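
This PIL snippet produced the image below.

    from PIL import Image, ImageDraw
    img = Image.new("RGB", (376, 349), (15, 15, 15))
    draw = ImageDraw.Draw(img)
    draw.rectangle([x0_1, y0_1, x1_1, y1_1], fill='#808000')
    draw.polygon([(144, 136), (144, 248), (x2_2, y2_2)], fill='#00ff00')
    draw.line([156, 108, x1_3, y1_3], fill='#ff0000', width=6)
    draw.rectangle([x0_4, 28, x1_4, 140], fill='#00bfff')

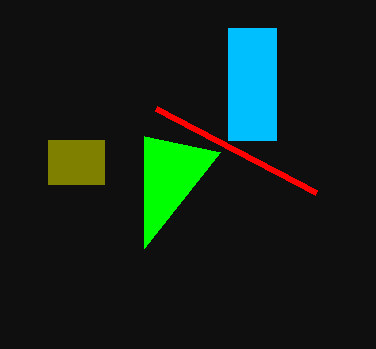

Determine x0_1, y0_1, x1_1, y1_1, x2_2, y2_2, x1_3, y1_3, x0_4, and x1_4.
x0_1 = 48, y0_1 = 140, x1_1 = 104, y1_1 = 184, x2_2 = 220, y2_2 = 152, x1_3 = 316, y1_3 = 192, x0_4 = 228, x1_4 = 276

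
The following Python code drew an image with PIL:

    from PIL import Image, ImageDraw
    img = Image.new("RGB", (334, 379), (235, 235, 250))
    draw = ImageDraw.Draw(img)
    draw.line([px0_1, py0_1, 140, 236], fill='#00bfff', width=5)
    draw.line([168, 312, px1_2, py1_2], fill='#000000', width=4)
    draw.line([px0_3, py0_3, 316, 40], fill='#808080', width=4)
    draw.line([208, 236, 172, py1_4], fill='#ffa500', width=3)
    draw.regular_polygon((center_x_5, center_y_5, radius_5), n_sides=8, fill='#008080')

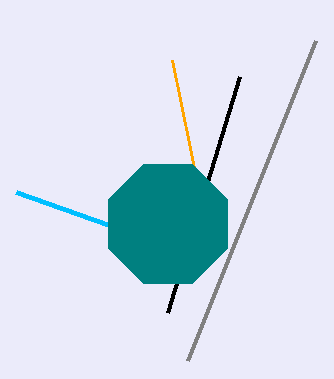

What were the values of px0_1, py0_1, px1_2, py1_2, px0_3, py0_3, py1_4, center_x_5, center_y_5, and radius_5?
px0_1 = 16, py0_1 = 192, px1_2 = 240, py1_2 = 76, px0_3 = 188, py0_3 = 360, py1_4 = 60, center_x_5 = 168, center_y_5 = 224, radius_5 = 64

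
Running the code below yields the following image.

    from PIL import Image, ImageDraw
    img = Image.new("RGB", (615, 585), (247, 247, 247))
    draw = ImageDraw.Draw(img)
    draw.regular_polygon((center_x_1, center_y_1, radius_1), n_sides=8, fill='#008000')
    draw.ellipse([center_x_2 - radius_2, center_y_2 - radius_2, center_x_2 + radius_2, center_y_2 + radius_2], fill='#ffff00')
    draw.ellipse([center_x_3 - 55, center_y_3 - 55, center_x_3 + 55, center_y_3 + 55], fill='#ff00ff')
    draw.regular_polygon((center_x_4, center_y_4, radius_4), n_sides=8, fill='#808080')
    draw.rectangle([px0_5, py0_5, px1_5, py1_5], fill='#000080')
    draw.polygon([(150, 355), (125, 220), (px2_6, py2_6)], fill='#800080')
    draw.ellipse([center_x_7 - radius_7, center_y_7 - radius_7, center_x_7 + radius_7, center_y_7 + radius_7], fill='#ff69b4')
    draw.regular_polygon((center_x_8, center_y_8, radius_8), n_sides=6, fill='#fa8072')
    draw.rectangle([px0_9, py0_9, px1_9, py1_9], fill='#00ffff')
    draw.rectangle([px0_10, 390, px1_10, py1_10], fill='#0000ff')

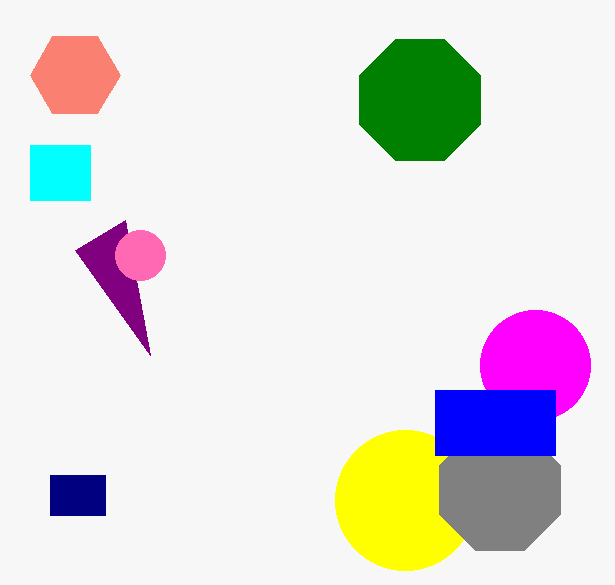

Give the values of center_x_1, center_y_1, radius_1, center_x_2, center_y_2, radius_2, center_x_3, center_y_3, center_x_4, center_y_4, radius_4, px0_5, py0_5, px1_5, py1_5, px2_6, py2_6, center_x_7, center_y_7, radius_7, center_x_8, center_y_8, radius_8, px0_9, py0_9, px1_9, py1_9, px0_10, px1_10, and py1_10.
center_x_1 = 420; center_y_1 = 100; radius_1 = 65; center_x_2 = 405; center_y_2 = 500; radius_2 = 70; center_x_3 = 535; center_y_3 = 365; center_x_4 = 500; center_y_4 = 490; radius_4 = 65; px0_5 = 50; py0_5 = 475; px1_5 = 105; py1_5 = 515; px2_6 = 75; py2_6 = 250; center_x_7 = 140; center_y_7 = 255; radius_7 = 25; center_x_8 = 75; center_y_8 = 75; radius_8 = 45; px0_9 = 30; py0_9 = 145; px1_9 = 90; py1_9 = 200; px0_10 = 435; px1_10 = 555; py1_10 = 455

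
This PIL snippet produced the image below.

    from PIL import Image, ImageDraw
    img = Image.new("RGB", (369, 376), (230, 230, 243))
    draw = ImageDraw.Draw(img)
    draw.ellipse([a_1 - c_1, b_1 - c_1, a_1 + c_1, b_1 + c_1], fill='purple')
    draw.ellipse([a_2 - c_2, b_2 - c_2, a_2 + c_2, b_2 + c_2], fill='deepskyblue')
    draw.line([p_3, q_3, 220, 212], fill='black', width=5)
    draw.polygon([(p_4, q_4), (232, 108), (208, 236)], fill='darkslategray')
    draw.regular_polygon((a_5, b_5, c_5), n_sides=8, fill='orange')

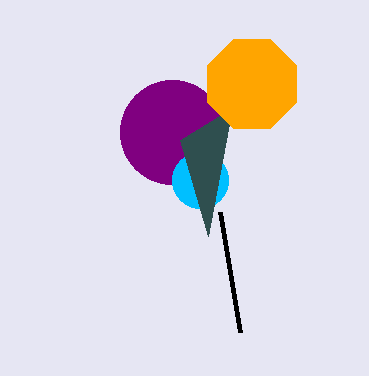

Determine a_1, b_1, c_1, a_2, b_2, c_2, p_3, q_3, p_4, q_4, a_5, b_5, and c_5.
a_1 = 172, b_1 = 132, c_1 = 52, a_2 = 200, b_2 = 180, c_2 = 28, p_3 = 240, q_3 = 332, p_4 = 180, q_4 = 140, a_5 = 252, b_5 = 84, c_5 = 48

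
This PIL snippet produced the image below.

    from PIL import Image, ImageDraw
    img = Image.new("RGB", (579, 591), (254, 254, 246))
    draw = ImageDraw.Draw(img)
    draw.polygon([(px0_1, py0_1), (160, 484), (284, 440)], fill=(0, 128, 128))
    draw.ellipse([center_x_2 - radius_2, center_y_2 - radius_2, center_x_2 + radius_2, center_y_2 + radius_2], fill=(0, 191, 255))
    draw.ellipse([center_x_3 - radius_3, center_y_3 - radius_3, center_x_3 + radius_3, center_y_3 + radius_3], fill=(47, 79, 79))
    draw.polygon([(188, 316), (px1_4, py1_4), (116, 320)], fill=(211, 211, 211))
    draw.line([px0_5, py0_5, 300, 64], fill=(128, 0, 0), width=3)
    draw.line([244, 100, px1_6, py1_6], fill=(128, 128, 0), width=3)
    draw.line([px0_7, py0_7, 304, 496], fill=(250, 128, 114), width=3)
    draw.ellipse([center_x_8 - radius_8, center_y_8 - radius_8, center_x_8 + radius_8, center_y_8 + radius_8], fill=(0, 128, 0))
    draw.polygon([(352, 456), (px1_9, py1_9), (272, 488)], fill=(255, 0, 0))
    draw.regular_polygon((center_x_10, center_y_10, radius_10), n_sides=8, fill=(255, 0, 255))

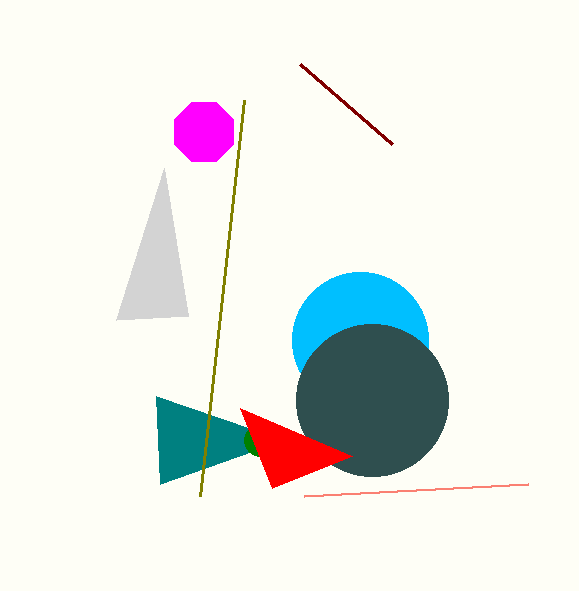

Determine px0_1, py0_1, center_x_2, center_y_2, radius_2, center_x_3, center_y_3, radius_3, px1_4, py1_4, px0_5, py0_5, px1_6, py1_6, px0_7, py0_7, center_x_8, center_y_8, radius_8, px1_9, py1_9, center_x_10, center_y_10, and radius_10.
px0_1 = 156, py0_1 = 396, center_x_2 = 360, center_y_2 = 340, radius_2 = 68, center_x_3 = 372, center_y_3 = 400, radius_3 = 76, px1_4 = 164, py1_4 = 168, px0_5 = 392, py0_5 = 144, px1_6 = 200, py1_6 = 496, px0_7 = 528, py0_7 = 484, center_x_8 = 260, center_y_8 = 440, radius_8 = 16, px1_9 = 240, py1_9 = 408, center_x_10 = 204, center_y_10 = 132, radius_10 = 32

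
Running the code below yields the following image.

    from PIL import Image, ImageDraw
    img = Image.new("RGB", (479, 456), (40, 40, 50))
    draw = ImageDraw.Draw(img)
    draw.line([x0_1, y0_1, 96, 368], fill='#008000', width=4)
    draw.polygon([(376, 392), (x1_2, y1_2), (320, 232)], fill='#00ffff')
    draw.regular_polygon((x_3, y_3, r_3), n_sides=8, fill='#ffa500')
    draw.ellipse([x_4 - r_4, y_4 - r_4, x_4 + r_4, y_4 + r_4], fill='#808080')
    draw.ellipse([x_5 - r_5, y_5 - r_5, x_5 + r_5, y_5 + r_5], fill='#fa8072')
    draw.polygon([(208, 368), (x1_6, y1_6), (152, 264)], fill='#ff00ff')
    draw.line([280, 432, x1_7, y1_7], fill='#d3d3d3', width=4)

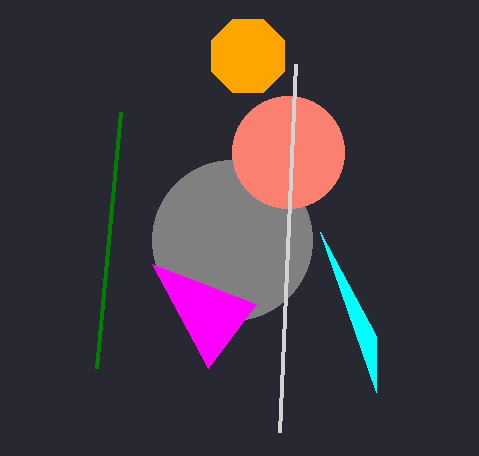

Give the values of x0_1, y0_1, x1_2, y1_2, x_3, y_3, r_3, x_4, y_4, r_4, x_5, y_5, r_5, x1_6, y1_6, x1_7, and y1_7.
x0_1 = 120, y0_1 = 112, x1_2 = 376, y1_2 = 336, x_3 = 248, y_3 = 56, r_3 = 40, x_4 = 232, y_4 = 240, r_4 = 80, x_5 = 288, y_5 = 152, r_5 = 56, x1_6 = 256, y1_6 = 304, x1_7 = 296, y1_7 = 64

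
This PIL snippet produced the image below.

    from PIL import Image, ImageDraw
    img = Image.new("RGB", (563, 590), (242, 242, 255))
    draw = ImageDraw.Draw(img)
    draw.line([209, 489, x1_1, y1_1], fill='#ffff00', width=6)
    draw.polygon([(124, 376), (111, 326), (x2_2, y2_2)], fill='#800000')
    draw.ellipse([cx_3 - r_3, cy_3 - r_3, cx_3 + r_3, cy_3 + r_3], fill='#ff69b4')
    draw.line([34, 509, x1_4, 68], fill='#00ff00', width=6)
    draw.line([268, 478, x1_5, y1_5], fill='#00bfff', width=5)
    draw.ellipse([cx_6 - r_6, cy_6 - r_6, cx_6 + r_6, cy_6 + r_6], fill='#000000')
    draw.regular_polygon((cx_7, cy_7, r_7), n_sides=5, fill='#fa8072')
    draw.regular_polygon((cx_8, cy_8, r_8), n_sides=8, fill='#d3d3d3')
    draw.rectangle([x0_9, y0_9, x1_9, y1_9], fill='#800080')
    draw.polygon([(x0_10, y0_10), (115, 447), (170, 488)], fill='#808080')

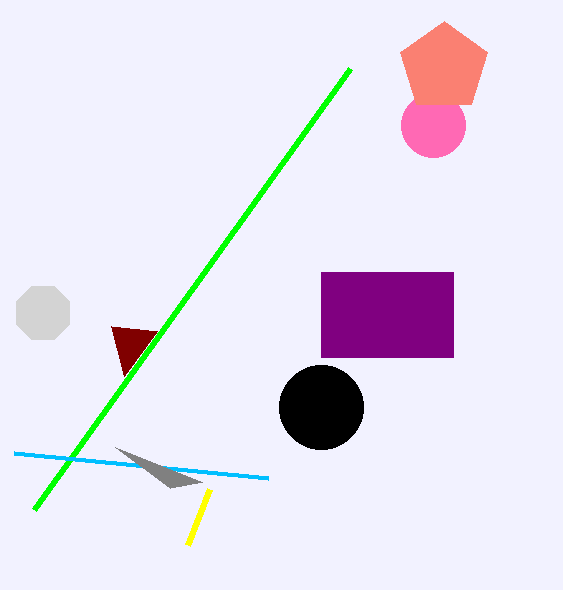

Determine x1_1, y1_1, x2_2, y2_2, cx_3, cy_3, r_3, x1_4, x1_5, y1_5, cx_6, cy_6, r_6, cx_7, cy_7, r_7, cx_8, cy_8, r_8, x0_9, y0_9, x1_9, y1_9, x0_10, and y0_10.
x1_1 = 187
y1_1 = 545
x2_2 = 157
y2_2 = 331
cx_3 = 433
cy_3 = 125
r_3 = 32
x1_4 = 350
x1_5 = 14
y1_5 = 453
cx_6 = 321
cy_6 = 407
r_6 = 42
cx_7 = 444
cy_7 = 67
r_7 = 46
cx_8 = 43
cy_8 = 313
r_8 = 29
x0_9 = 321
y0_9 = 272
x1_9 = 453
y1_9 = 357
x0_10 = 202
y0_10 = 482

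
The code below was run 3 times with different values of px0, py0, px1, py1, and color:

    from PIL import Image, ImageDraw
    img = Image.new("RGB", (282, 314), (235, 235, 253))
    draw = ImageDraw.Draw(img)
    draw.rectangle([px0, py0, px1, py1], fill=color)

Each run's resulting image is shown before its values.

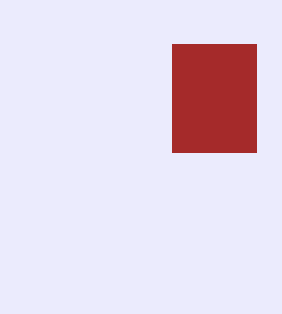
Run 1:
px0 = 172
py0 = 44
px1 = 256
py1 = 152
color = 'brown'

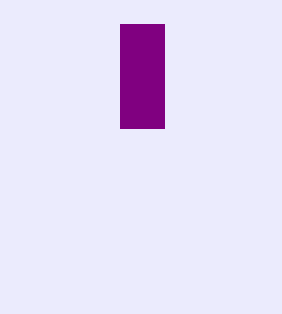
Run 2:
px0 = 120; py0 = 24; px1 = 164; py1 = 128; color = 'purple'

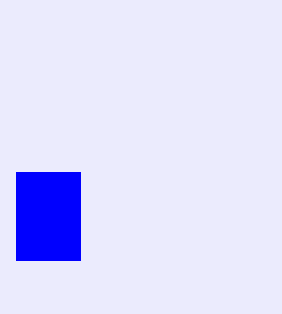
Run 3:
px0 = 16
py0 = 172
px1 = 80
py1 = 260
color = 'blue'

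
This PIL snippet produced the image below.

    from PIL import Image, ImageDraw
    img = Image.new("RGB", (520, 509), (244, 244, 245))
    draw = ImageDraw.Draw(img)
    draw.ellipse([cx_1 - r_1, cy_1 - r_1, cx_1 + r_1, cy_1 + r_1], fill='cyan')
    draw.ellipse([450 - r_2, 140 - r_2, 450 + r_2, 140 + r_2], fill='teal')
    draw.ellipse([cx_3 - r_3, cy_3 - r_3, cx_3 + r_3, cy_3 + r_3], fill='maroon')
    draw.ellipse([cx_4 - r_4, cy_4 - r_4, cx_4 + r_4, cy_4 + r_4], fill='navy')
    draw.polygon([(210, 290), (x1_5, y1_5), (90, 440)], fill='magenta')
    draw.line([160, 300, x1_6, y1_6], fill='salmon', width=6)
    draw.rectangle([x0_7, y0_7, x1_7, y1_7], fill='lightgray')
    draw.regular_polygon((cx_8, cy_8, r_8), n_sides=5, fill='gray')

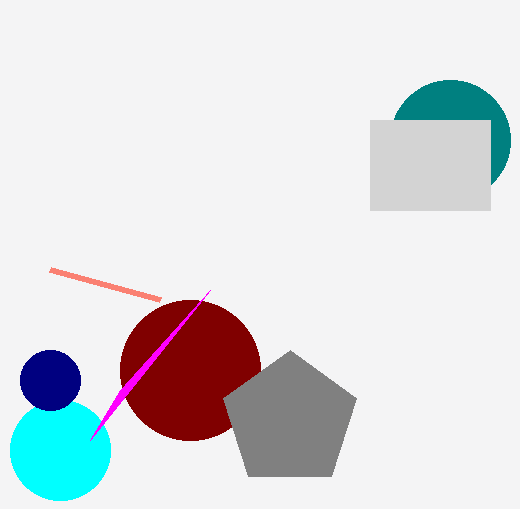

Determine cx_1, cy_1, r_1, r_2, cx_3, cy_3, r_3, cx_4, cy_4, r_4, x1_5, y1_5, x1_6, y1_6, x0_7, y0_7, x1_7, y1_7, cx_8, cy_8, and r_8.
cx_1 = 60
cy_1 = 450
r_1 = 50
r_2 = 60
cx_3 = 190
cy_3 = 370
r_3 = 70
cx_4 = 50
cy_4 = 380
r_4 = 30
x1_5 = 120
y1_5 = 390
x1_6 = 50
y1_6 = 270
x0_7 = 370
y0_7 = 120
x1_7 = 490
y1_7 = 210
cx_8 = 290
cy_8 = 420
r_8 = 70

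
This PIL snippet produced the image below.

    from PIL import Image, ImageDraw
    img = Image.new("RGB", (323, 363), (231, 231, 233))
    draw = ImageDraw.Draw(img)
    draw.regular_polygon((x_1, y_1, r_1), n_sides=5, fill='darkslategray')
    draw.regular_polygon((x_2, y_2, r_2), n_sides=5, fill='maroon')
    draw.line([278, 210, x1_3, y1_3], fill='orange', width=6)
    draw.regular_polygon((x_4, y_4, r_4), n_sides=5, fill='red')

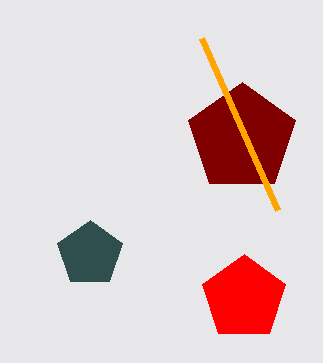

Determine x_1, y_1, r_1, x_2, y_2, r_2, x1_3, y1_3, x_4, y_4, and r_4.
x_1 = 90; y_1 = 254; r_1 = 34; x_2 = 242; y_2 = 138; r_2 = 56; x1_3 = 202; y1_3 = 38; x_4 = 244; y_4 = 298; r_4 = 44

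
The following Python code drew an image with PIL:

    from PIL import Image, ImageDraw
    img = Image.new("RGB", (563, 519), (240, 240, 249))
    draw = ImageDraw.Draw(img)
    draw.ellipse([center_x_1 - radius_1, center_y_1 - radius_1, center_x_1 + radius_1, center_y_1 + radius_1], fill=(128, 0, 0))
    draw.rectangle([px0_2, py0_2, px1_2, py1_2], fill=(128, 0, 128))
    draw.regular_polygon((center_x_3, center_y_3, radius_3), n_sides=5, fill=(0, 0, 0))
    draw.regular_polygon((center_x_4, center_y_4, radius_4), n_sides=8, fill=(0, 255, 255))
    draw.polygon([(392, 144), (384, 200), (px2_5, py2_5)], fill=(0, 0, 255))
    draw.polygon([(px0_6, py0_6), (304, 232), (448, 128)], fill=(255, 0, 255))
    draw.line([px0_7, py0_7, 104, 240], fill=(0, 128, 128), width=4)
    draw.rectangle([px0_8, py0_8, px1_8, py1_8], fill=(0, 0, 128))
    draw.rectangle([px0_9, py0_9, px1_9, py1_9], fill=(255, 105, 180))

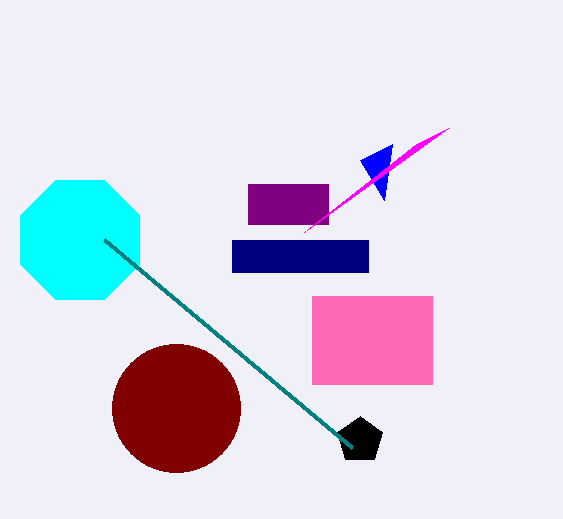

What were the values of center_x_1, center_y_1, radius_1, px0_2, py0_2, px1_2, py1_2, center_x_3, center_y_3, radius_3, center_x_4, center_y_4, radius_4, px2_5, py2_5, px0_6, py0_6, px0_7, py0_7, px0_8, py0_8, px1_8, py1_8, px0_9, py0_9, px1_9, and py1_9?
center_x_1 = 176; center_y_1 = 408; radius_1 = 64; px0_2 = 248; py0_2 = 184; px1_2 = 328; py1_2 = 224; center_x_3 = 360; center_y_3 = 440; radius_3 = 24; center_x_4 = 80; center_y_4 = 240; radius_4 = 64; px2_5 = 360; py2_5 = 160; px0_6 = 416; py0_6 = 144; px0_7 = 352; py0_7 = 448; px0_8 = 232; py0_8 = 240; px1_8 = 368; py1_8 = 272; px0_9 = 312; py0_9 = 296; px1_9 = 432; py1_9 = 384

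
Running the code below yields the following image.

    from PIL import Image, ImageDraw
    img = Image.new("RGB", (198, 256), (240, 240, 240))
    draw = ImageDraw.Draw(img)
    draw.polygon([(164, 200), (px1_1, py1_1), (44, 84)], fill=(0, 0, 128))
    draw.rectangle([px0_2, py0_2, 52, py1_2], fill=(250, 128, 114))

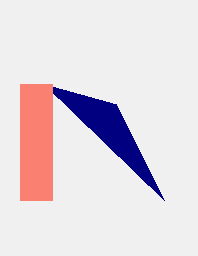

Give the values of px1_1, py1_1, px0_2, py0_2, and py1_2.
px1_1 = 116, py1_1 = 104, px0_2 = 20, py0_2 = 84, py1_2 = 200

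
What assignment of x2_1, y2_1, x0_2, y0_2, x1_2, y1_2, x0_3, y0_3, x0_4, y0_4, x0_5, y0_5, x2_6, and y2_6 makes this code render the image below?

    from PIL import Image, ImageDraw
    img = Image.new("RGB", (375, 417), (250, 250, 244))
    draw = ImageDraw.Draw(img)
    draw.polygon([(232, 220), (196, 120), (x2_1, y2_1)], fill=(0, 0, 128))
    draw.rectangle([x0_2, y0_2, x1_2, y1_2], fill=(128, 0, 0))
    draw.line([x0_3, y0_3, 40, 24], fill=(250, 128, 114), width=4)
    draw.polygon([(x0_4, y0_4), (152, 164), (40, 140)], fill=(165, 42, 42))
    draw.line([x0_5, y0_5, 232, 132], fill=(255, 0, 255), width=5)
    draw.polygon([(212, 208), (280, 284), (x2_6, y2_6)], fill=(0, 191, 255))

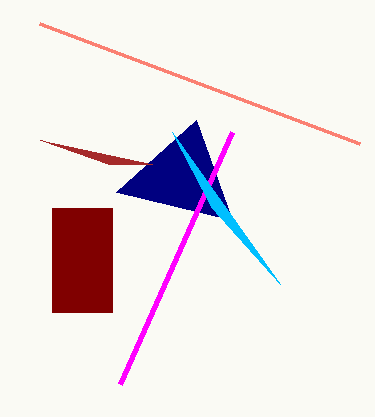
x2_1 = 116, y2_1 = 192, x0_2 = 52, y0_2 = 208, x1_2 = 112, y1_2 = 312, x0_3 = 360, y0_3 = 144, x0_4 = 108, y0_4 = 164, x0_5 = 120, y0_5 = 384, x2_6 = 172, y2_6 = 132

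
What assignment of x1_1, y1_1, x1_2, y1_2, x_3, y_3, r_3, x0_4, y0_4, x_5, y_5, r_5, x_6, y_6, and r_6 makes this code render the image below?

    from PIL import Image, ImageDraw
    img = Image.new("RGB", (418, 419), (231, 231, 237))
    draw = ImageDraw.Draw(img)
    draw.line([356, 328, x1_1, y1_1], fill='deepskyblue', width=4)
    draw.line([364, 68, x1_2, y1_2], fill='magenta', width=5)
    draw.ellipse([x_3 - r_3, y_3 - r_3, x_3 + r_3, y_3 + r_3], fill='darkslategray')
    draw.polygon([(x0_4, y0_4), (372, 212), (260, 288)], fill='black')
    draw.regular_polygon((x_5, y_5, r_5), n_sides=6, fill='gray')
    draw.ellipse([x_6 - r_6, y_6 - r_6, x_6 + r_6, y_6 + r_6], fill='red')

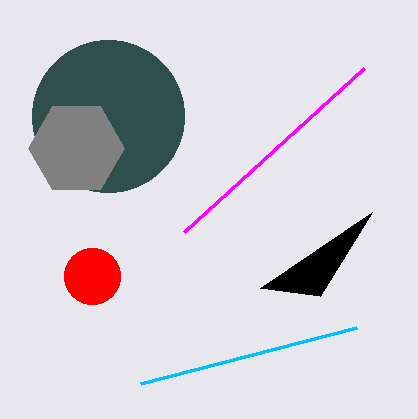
x1_1 = 140; y1_1 = 384; x1_2 = 184; y1_2 = 232; x_3 = 108; y_3 = 116; r_3 = 76; x0_4 = 320; y0_4 = 296; x_5 = 76; y_5 = 148; r_5 = 48; x_6 = 92; y_6 = 276; r_6 = 28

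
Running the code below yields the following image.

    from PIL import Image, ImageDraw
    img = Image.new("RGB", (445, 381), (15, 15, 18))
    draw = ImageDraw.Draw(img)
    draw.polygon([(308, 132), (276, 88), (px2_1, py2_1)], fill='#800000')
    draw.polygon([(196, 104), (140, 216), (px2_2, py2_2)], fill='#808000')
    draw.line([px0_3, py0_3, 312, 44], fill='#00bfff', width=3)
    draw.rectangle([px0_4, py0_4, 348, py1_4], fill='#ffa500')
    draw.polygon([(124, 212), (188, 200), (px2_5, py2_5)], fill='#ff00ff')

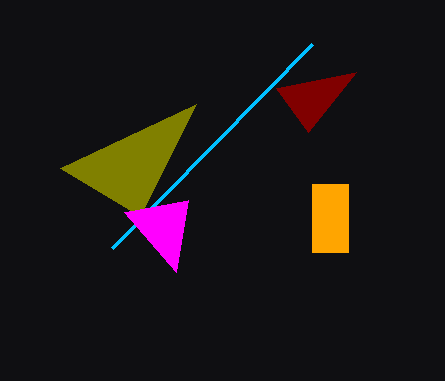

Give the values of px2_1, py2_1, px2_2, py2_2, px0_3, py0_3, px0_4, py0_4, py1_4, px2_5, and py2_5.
px2_1 = 356, py2_1 = 72, px2_2 = 60, py2_2 = 168, px0_3 = 112, py0_3 = 248, px0_4 = 312, py0_4 = 184, py1_4 = 252, px2_5 = 176, py2_5 = 272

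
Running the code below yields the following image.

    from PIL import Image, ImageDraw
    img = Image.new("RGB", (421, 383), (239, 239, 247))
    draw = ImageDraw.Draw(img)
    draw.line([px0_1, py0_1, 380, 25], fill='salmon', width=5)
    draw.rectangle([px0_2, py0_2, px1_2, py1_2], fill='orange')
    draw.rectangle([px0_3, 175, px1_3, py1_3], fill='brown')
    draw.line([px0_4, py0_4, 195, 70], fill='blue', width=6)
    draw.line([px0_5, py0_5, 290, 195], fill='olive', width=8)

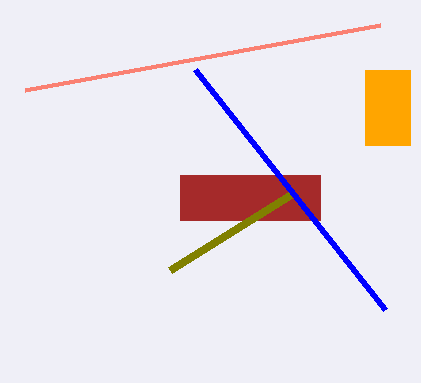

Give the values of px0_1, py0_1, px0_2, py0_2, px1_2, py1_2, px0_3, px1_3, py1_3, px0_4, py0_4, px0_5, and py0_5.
px0_1 = 25, py0_1 = 90, px0_2 = 365, py0_2 = 70, px1_2 = 410, py1_2 = 145, px0_3 = 180, px1_3 = 320, py1_3 = 220, px0_4 = 385, py0_4 = 310, px0_5 = 170, py0_5 = 270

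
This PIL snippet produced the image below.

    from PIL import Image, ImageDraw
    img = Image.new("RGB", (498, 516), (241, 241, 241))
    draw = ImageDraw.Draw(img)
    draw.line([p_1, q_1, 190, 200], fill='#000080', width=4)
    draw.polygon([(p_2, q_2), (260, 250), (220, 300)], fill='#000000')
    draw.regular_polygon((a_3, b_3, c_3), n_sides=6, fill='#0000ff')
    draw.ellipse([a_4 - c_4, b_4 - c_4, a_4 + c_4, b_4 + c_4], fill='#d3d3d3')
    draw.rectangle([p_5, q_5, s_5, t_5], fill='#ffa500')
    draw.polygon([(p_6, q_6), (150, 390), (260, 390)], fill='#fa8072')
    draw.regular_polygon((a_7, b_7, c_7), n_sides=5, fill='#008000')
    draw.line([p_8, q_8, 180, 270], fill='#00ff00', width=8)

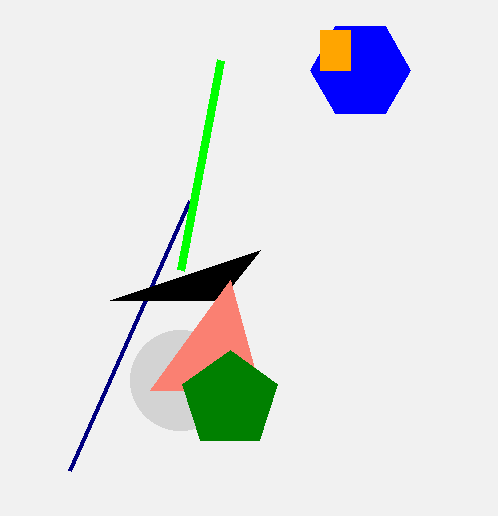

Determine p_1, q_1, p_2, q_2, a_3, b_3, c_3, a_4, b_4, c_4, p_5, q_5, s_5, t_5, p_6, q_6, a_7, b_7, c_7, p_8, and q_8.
p_1 = 70; q_1 = 470; p_2 = 110; q_2 = 300; a_3 = 360; b_3 = 70; c_3 = 50; a_4 = 180; b_4 = 380; c_4 = 50; p_5 = 320; q_5 = 30; s_5 = 350; t_5 = 70; p_6 = 230; q_6 = 280; a_7 = 230; b_7 = 400; c_7 = 50; p_8 = 220; q_8 = 60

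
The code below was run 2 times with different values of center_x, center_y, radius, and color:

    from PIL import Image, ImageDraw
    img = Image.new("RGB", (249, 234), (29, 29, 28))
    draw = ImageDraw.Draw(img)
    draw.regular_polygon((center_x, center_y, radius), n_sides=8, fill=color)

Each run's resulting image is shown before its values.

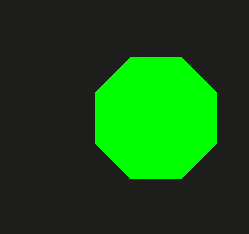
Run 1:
center_x = 156
center_y = 118
radius = 66
color = 'lime'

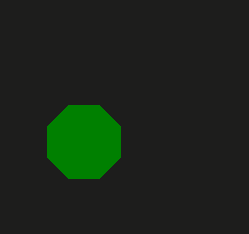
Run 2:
center_x = 84; center_y = 142; radius = 40; color = 'green'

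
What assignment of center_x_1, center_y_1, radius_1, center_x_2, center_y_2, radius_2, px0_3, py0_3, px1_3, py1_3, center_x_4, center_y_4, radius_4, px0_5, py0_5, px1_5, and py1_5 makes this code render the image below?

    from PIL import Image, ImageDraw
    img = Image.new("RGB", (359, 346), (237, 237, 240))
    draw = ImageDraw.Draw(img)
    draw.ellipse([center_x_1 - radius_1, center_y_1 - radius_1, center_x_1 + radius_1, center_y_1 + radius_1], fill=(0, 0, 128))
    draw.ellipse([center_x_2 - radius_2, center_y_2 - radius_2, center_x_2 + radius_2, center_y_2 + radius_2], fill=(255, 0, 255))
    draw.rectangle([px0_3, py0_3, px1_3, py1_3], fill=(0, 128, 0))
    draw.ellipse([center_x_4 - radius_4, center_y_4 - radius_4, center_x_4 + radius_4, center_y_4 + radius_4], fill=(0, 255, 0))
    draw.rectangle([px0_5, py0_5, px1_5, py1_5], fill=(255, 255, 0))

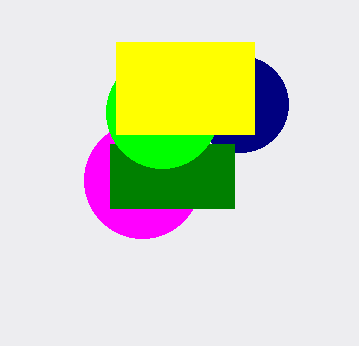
center_x_1 = 240, center_y_1 = 104, radius_1 = 48, center_x_2 = 142, center_y_2 = 180, radius_2 = 58, px0_3 = 110, py0_3 = 144, px1_3 = 234, py1_3 = 208, center_x_4 = 162, center_y_4 = 112, radius_4 = 56, px0_5 = 116, py0_5 = 42, px1_5 = 254, py1_5 = 134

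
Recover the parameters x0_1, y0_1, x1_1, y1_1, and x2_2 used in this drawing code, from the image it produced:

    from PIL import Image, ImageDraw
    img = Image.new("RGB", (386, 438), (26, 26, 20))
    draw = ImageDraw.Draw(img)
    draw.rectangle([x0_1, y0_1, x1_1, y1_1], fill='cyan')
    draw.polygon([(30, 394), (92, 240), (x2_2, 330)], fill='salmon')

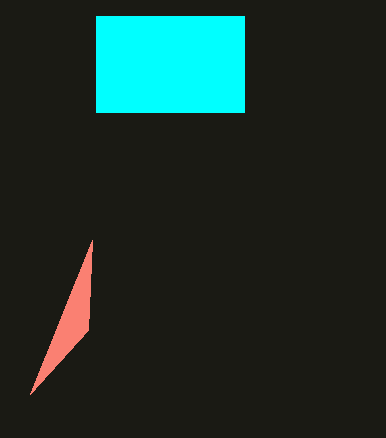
x0_1 = 96; y0_1 = 16; x1_1 = 244; y1_1 = 112; x2_2 = 88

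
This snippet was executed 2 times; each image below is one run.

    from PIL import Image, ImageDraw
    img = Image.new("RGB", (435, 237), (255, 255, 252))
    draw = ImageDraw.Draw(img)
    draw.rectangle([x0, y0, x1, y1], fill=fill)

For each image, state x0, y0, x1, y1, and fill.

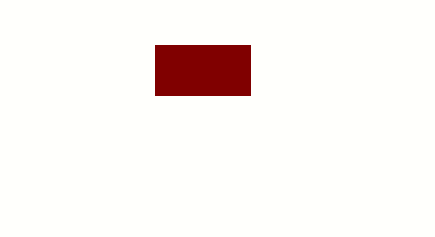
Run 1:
x0 = 155
y0 = 45
x1 = 250
y1 = 95
fill = 'maroon'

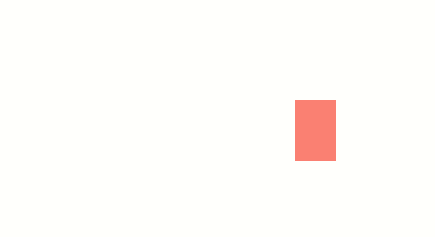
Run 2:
x0 = 295; y0 = 100; x1 = 335; y1 = 160; fill = 'salmon'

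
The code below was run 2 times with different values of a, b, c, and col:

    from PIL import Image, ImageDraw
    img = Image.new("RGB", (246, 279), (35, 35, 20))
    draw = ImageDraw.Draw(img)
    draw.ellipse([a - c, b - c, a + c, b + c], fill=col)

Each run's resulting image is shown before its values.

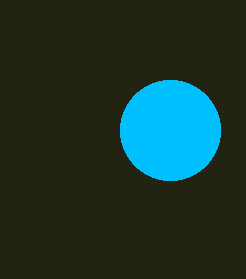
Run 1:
a = 170, b = 130, c = 50, col = 'deepskyblue'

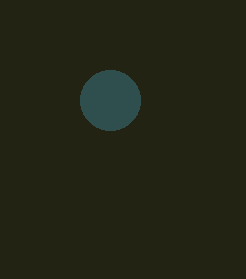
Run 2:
a = 110
b = 100
c = 30
col = 'darkslategray'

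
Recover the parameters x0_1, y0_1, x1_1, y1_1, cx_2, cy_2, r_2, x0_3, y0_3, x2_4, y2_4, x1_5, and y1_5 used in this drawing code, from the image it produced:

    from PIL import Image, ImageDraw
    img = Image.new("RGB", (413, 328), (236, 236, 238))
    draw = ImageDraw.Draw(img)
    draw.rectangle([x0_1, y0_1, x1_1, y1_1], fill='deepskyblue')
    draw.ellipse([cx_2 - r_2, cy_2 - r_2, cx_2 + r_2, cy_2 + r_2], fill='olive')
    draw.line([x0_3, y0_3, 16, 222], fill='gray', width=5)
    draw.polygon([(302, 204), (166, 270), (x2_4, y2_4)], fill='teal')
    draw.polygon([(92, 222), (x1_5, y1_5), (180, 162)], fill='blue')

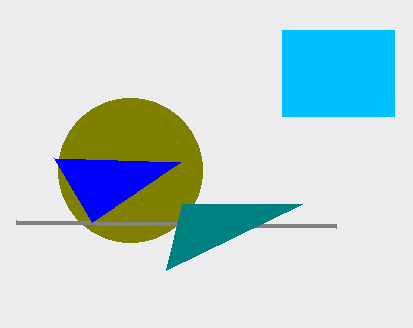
x0_1 = 282
y0_1 = 30
x1_1 = 394
y1_1 = 116
cx_2 = 130
cy_2 = 170
r_2 = 72
x0_3 = 336
y0_3 = 226
x2_4 = 182
y2_4 = 204
x1_5 = 54
y1_5 = 158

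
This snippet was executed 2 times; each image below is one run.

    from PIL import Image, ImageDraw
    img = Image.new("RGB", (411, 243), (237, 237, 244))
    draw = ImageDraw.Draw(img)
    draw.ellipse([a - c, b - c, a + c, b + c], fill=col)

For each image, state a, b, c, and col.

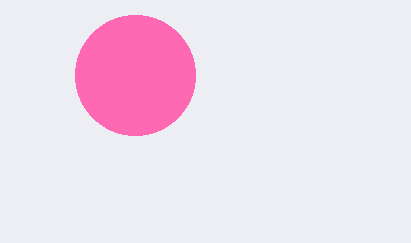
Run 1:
a = 135
b = 75
c = 60
col = 'hotpink'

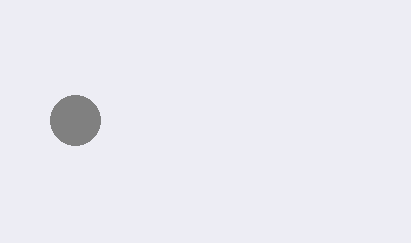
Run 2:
a = 75; b = 120; c = 25; col = 'gray'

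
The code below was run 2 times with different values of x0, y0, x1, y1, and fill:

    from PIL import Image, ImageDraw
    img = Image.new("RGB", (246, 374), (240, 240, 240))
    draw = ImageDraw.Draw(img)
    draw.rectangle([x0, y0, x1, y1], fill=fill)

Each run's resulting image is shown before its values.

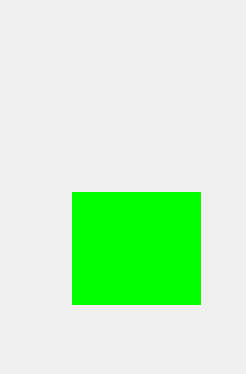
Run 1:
x0 = 72, y0 = 192, x1 = 200, y1 = 304, fill = 'lime'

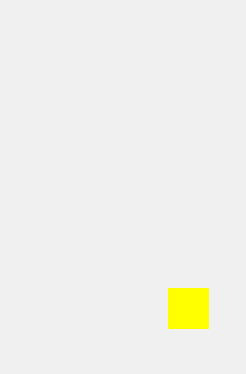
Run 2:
x0 = 168
y0 = 288
x1 = 208
y1 = 328
fill = 'yellow'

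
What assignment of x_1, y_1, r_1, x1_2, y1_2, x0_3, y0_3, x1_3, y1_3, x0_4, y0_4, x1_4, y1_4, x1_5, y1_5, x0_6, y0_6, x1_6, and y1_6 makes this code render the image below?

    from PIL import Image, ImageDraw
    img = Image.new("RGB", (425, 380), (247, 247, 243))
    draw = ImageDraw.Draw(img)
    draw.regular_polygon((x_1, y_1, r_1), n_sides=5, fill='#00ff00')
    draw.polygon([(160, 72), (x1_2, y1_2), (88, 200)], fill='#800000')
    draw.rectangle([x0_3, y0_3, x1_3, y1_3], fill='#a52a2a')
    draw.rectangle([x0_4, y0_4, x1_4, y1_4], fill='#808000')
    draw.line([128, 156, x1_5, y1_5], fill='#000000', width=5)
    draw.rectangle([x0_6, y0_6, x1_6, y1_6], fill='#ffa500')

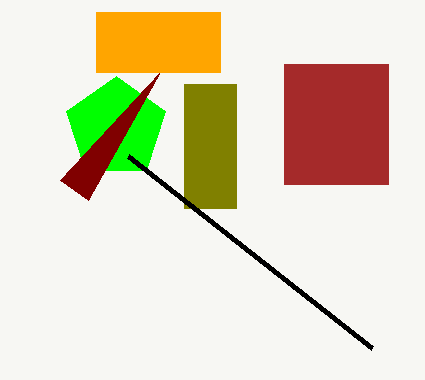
x_1 = 116
y_1 = 128
r_1 = 52
x1_2 = 60
y1_2 = 180
x0_3 = 284
y0_3 = 64
x1_3 = 388
y1_3 = 184
x0_4 = 184
y0_4 = 84
x1_4 = 236
y1_4 = 208
x1_5 = 372
y1_5 = 348
x0_6 = 96
y0_6 = 12
x1_6 = 220
y1_6 = 72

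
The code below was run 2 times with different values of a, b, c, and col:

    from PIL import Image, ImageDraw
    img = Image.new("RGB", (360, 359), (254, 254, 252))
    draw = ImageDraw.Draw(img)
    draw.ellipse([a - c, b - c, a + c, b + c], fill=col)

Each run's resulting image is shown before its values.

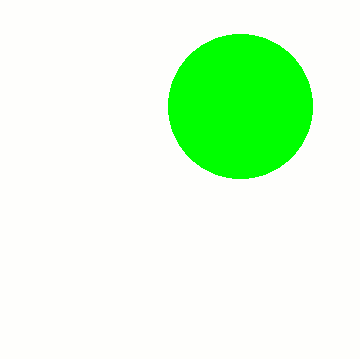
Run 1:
a = 240; b = 106; c = 72; col = 'lime'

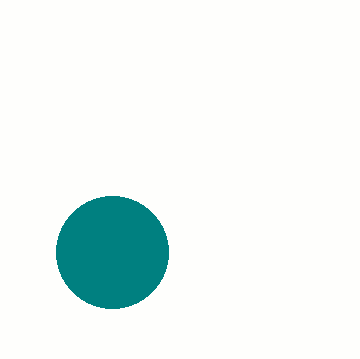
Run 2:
a = 112; b = 252; c = 56; col = 'teal'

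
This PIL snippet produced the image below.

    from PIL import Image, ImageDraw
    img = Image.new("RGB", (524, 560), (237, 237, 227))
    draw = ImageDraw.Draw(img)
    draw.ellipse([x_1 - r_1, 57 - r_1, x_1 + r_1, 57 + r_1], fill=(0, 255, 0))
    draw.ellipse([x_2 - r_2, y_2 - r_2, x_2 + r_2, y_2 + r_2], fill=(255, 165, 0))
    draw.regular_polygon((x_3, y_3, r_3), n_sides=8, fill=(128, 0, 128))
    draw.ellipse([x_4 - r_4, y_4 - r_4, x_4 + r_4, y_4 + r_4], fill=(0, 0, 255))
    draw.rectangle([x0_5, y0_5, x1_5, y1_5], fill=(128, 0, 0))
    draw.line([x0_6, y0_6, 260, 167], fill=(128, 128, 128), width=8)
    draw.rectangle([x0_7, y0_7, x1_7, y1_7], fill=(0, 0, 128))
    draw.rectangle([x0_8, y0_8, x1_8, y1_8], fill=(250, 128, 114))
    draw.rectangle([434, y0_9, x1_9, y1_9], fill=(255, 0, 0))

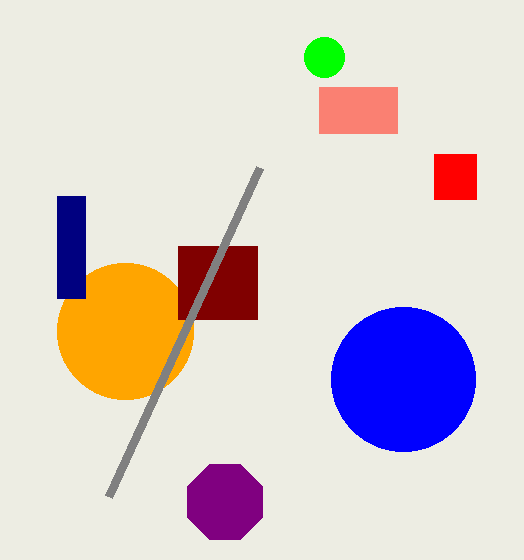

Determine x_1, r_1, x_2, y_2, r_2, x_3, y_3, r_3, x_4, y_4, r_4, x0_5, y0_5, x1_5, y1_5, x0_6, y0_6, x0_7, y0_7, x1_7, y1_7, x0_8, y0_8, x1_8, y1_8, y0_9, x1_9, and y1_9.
x_1 = 324
r_1 = 20
x_2 = 125
y_2 = 331
r_2 = 68
x_3 = 225
y_3 = 502
r_3 = 41
x_4 = 403
y_4 = 379
r_4 = 72
x0_5 = 178
y0_5 = 246
x1_5 = 257
y1_5 = 319
x0_6 = 109
y0_6 = 496
x0_7 = 57
y0_7 = 196
x1_7 = 85
y1_7 = 298
x0_8 = 319
y0_8 = 87
x1_8 = 397
y1_8 = 133
y0_9 = 154
x1_9 = 476
y1_9 = 199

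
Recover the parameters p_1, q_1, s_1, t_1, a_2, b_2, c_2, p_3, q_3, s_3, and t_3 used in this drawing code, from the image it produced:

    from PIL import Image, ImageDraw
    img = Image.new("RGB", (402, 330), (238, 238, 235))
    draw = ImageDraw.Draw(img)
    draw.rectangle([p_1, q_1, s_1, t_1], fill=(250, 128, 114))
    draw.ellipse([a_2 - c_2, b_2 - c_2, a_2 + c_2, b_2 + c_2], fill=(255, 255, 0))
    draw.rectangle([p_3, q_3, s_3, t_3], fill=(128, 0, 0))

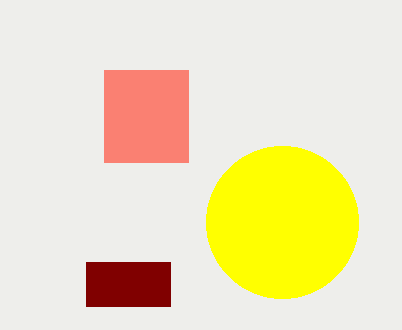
p_1 = 104, q_1 = 70, s_1 = 188, t_1 = 162, a_2 = 282, b_2 = 222, c_2 = 76, p_3 = 86, q_3 = 262, s_3 = 170, t_3 = 306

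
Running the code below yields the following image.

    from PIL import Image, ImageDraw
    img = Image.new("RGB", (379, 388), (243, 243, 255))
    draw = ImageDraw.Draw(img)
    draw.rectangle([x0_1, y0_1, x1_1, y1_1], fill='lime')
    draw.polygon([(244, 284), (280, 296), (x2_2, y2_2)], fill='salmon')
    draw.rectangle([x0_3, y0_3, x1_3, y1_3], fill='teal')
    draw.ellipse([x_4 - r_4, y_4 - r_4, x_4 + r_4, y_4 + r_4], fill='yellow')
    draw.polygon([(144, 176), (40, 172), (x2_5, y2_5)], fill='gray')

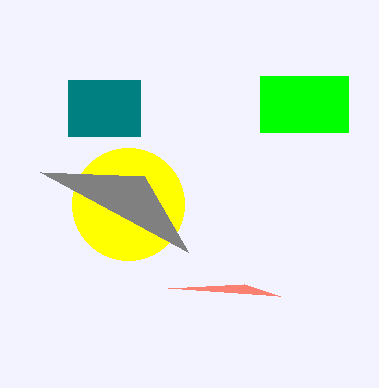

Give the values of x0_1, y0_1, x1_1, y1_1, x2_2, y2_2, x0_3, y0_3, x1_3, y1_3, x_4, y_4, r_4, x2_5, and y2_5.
x0_1 = 260, y0_1 = 76, x1_1 = 348, y1_1 = 132, x2_2 = 168, y2_2 = 288, x0_3 = 68, y0_3 = 80, x1_3 = 140, y1_3 = 136, x_4 = 128, y_4 = 204, r_4 = 56, x2_5 = 188, y2_5 = 252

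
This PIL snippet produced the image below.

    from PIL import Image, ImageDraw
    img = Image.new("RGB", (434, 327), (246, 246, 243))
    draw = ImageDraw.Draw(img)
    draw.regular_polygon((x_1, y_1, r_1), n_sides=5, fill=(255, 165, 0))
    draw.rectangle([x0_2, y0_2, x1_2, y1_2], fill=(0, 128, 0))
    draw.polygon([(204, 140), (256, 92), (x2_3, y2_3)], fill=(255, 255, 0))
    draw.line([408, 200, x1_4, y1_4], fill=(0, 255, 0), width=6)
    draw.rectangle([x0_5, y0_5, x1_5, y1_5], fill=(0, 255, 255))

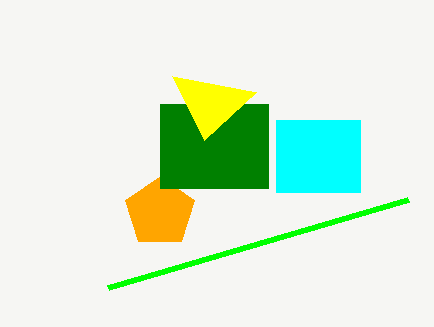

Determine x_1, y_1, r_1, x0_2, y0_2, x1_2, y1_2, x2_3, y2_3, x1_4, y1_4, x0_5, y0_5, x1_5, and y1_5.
x_1 = 160
y_1 = 212
r_1 = 36
x0_2 = 160
y0_2 = 104
x1_2 = 268
y1_2 = 188
x2_3 = 172
y2_3 = 76
x1_4 = 108
y1_4 = 288
x0_5 = 276
y0_5 = 120
x1_5 = 360
y1_5 = 192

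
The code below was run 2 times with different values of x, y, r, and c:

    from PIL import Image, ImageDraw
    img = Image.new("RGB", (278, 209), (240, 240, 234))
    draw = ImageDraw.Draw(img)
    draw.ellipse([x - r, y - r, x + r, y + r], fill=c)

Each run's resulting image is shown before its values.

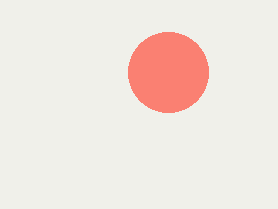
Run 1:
x = 168; y = 72; r = 40; c = 'salmon'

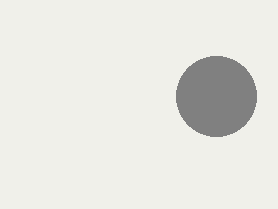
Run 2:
x = 216, y = 96, r = 40, c = 'gray'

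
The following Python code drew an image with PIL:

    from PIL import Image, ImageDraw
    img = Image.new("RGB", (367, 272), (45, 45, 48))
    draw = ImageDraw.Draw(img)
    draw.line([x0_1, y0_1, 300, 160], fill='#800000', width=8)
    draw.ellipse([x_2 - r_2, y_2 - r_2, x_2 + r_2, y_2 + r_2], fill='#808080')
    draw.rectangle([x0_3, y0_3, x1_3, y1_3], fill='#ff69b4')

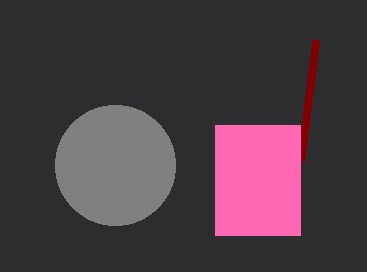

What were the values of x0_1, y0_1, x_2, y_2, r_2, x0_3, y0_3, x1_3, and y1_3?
x0_1 = 315
y0_1 = 40
x_2 = 115
y_2 = 165
r_2 = 60
x0_3 = 215
y0_3 = 125
x1_3 = 300
y1_3 = 235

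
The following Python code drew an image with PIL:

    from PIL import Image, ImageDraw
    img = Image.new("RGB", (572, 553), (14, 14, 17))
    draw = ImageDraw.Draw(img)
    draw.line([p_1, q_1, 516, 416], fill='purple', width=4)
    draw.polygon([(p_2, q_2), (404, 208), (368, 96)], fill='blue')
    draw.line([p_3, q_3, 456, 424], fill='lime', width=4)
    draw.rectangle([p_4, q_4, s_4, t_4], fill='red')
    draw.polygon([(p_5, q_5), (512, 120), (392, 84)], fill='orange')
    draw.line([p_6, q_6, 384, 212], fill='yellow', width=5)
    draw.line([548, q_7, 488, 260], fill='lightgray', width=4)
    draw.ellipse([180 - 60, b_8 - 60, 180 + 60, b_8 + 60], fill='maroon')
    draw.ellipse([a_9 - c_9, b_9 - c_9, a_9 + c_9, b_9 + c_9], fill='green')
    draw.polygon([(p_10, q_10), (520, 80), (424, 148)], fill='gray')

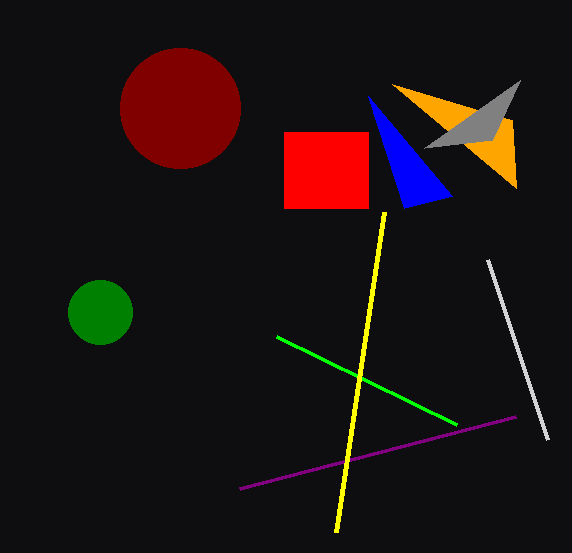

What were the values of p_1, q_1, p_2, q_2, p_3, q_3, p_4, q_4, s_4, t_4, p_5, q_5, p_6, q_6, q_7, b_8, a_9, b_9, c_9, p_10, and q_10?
p_1 = 240, q_1 = 488, p_2 = 452, q_2 = 196, p_3 = 276, q_3 = 336, p_4 = 284, q_4 = 132, s_4 = 368, t_4 = 208, p_5 = 516, q_5 = 188, p_6 = 336, q_6 = 532, q_7 = 440, b_8 = 108, a_9 = 100, b_9 = 312, c_9 = 32, p_10 = 492, q_10 = 140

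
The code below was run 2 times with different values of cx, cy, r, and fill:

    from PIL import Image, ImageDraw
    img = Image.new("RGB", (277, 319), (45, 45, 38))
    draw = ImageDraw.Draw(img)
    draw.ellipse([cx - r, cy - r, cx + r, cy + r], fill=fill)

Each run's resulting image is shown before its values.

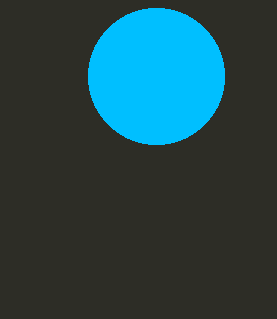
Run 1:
cx = 156, cy = 76, r = 68, fill = 'deepskyblue'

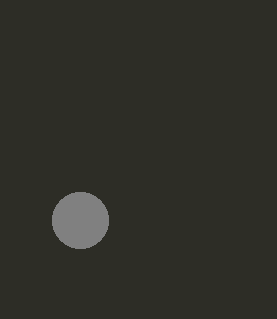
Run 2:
cx = 80, cy = 220, r = 28, fill = 'gray'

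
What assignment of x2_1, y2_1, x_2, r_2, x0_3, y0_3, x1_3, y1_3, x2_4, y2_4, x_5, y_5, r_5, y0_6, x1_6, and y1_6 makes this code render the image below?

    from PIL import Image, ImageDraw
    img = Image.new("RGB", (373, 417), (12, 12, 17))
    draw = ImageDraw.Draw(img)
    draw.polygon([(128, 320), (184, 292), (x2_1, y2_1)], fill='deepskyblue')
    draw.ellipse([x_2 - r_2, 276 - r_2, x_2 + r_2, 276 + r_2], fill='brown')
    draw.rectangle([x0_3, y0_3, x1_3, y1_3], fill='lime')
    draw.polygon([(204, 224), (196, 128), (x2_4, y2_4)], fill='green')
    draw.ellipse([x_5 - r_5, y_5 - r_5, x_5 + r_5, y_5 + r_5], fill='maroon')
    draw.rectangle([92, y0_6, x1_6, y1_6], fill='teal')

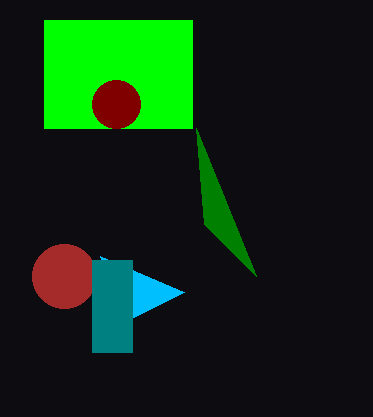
x2_1 = 100; y2_1 = 256; x_2 = 64; r_2 = 32; x0_3 = 44; y0_3 = 20; x1_3 = 192; y1_3 = 128; x2_4 = 256; y2_4 = 276; x_5 = 116; y_5 = 104; r_5 = 24; y0_6 = 260; x1_6 = 132; y1_6 = 352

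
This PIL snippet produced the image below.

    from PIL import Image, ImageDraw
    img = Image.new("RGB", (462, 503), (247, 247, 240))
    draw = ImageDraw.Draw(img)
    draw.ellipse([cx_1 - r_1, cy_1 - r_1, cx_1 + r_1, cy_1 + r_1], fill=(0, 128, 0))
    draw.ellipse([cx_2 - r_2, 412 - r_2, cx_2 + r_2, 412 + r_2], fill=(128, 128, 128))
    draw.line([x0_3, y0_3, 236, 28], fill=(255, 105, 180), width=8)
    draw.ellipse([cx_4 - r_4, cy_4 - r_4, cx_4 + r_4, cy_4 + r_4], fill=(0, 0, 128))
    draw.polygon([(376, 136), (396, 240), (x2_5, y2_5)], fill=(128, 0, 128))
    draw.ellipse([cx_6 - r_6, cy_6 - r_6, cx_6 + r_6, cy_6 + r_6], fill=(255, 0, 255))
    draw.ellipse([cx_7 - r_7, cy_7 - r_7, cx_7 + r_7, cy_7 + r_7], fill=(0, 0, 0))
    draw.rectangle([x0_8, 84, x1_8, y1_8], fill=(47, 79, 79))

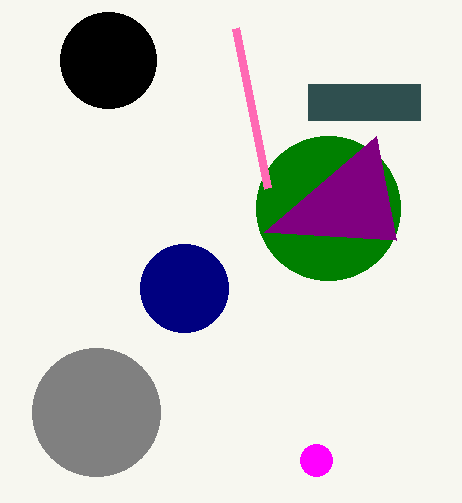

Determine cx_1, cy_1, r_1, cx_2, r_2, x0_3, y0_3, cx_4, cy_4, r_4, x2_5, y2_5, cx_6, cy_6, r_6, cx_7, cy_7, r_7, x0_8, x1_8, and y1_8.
cx_1 = 328, cy_1 = 208, r_1 = 72, cx_2 = 96, r_2 = 64, x0_3 = 268, y0_3 = 188, cx_4 = 184, cy_4 = 288, r_4 = 44, x2_5 = 264, y2_5 = 232, cx_6 = 316, cy_6 = 460, r_6 = 16, cx_7 = 108, cy_7 = 60, r_7 = 48, x0_8 = 308, x1_8 = 420, y1_8 = 120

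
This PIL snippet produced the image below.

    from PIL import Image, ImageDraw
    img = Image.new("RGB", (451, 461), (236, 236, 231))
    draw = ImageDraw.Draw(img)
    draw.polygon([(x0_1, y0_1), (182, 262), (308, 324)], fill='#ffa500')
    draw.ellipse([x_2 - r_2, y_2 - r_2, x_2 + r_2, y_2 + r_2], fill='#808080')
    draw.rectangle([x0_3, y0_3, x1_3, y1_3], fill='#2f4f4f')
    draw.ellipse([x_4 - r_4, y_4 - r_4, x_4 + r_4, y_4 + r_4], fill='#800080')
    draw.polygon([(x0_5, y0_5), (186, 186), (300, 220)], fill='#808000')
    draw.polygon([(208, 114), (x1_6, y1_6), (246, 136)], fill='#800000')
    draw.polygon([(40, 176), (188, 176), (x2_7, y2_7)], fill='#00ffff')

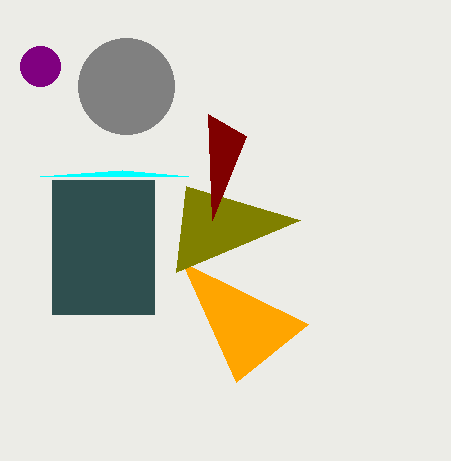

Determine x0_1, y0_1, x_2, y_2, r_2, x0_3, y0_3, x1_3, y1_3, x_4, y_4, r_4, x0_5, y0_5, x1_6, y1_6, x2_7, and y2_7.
x0_1 = 236; y0_1 = 382; x_2 = 126; y_2 = 86; r_2 = 48; x0_3 = 52; y0_3 = 180; x1_3 = 154; y1_3 = 314; x_4 = 40; y_4 = 66; r_4 = 20; x0_5 = 176; y0_5 = 272; x1_6 = 212; y1_6 = 220; x2_7 = 122; y2_7 = 170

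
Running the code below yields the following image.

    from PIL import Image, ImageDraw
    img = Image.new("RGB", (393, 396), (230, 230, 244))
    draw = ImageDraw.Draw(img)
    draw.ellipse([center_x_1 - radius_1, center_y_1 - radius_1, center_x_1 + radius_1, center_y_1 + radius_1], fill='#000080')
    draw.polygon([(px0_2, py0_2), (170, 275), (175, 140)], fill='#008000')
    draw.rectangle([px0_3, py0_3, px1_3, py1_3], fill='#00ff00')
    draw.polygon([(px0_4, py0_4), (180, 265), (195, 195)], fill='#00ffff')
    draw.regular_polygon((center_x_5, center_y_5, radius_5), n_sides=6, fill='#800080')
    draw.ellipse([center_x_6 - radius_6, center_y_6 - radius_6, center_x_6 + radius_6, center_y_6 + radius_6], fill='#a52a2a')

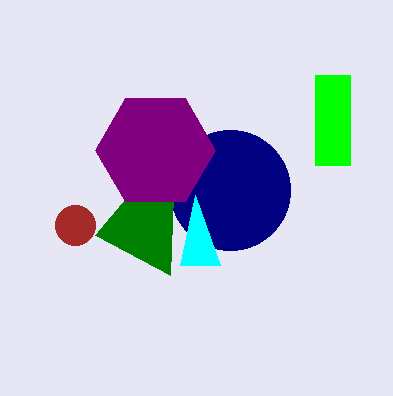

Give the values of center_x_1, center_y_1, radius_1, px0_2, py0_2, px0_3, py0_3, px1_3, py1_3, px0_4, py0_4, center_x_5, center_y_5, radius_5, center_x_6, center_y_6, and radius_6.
center_x_1 = 230
center_y_1 = 190
radius_1 = 60
px0_2 = 95
py0_2 = 235
px0_3 = 315
py0_3 = 75
px1_3 = 350
py1_3 = 165
px0_4 = 220
py0_4 = 265
center_x_5 = 155
center_y_5 = 150
radius_5 = 60
center_x_6 = 75
center_y_6 = 225
radius_6 = 20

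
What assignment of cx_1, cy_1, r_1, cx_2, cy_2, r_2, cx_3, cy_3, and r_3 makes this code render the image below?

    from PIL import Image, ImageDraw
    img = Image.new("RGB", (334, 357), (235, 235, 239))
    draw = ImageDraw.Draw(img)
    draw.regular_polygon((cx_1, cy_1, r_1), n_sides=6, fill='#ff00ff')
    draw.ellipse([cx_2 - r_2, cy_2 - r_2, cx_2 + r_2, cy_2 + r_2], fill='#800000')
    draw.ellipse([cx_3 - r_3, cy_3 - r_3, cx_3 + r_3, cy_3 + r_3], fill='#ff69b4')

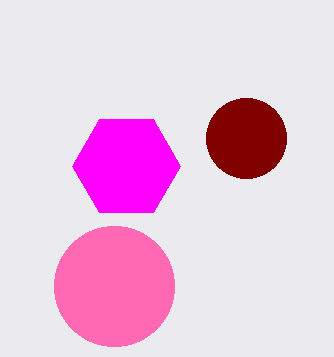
cx_1 = 126
cy_1 = 166
r_1 = 54
cx_2 = 246
cy_2 = 138
r_2 = 40
cx_3 = 114
cy_3 = 286
r_3 = 60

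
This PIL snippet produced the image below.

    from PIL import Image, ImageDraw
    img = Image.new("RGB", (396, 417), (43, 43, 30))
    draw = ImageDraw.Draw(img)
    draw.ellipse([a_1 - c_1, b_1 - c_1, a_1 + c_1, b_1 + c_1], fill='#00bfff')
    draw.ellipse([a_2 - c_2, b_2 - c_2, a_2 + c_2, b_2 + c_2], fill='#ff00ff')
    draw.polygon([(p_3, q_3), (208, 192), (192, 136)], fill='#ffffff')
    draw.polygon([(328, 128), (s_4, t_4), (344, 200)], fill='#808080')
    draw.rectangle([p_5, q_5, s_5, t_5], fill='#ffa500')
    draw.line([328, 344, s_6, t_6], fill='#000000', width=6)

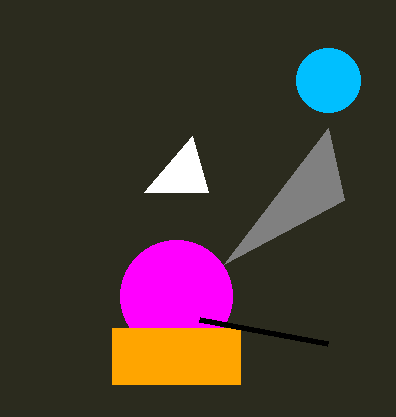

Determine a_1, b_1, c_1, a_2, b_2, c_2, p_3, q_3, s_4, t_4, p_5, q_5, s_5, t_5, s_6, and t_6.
a_1 = 328, b_1 = 80, c_1 = 32, a_2 = 176, b_2 = 296, c_2 = 56, p_3 = 144, q_3 = 192, s_4 = 224, t_4 = 264, p_5 = 112, q_5 = 328, s_5 = 240, t_5 = 384, s_6 = 200, t_6 = 320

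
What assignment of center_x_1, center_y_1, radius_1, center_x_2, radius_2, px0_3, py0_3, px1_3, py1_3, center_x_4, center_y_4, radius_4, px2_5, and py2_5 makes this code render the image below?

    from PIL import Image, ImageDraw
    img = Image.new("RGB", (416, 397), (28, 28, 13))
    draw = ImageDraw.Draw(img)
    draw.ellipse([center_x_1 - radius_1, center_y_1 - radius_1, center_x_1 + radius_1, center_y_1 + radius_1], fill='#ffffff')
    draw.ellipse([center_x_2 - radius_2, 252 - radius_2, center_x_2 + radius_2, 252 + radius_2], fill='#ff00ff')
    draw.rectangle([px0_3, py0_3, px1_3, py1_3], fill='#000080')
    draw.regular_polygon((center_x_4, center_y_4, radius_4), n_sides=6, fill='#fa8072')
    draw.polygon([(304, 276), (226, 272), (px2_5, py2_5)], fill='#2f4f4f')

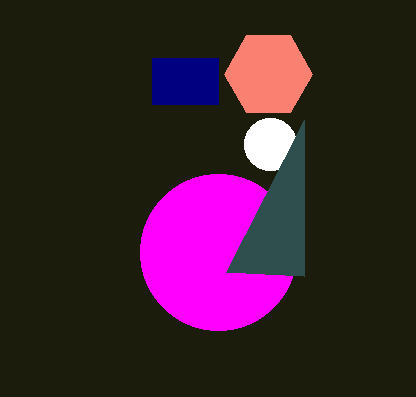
center_x_1 = 270; center_y_1 = 144; radius_1 = 26; center_x_2 = 218; radius_2 = 78; px0_3 = 152; py0_3 = 58; px1_3 = 218; py1_3 = 104; center_x_4 = 268; center_y_4 = 74; radius_4 = 44; px2_5 = 304; py2_5 = 120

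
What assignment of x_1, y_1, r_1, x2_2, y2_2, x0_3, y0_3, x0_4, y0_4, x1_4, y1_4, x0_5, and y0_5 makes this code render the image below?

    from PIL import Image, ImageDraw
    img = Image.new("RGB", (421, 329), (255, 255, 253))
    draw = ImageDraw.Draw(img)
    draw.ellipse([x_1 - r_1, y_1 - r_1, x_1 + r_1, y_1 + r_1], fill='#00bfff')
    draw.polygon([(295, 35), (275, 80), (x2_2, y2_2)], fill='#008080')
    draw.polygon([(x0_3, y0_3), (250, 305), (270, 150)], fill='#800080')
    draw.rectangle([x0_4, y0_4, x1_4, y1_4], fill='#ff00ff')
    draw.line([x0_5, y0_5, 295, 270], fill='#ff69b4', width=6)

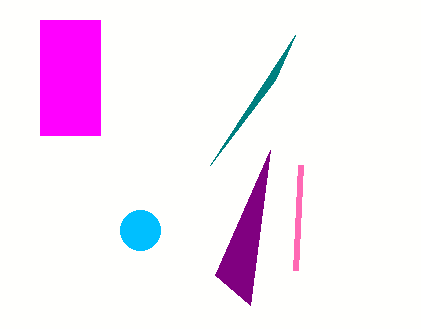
x_1 = 140; y_1 = 230; r_1 = 20; x2_2 = 210; y2_2 = 165; x0_3 = 215; y0_3 = 275; x0_4 = 40; y0_4 = 20; x1_4 = 100; y1_4 = 135; x0_5 = 300; y0_5 = 165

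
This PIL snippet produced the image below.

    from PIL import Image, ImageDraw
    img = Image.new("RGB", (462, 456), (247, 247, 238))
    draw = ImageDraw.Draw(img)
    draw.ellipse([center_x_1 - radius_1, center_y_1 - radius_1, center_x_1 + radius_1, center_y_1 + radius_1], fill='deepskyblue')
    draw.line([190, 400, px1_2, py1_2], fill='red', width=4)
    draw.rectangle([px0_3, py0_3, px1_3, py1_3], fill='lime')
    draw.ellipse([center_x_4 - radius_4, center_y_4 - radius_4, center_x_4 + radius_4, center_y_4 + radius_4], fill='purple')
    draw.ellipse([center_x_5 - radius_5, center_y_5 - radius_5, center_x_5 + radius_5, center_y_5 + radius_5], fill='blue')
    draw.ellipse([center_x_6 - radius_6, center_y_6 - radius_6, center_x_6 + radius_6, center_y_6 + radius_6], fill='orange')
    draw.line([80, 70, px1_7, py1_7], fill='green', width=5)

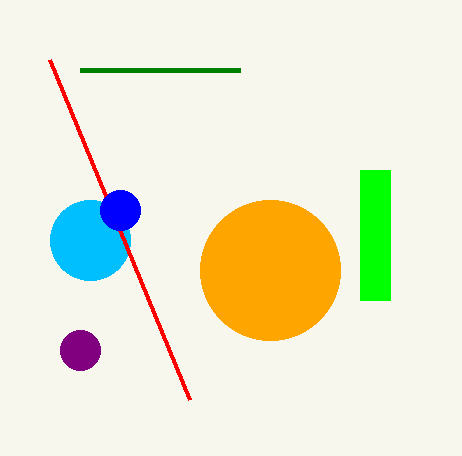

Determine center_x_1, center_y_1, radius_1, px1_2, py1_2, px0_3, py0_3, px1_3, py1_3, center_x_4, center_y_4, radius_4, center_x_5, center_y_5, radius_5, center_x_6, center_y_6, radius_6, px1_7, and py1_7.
center_x_1 = 90
center_y_1 = 240
radius_1 = 40
px1_2 = 50
py1_2 = 60
px0_3 = 360
py0_3 = 170
px1_3 = 390
py1_3 = 300
center_x_4 = 80
center_y_4 = 350
radius_4 = 20
center_x_5 = 120
center_y_5 = 210
radius_5 = 20
center_x_6 = 270
center_y_6 = 270
radius_6 = 70
px1_7 = 240
py1_7 = 70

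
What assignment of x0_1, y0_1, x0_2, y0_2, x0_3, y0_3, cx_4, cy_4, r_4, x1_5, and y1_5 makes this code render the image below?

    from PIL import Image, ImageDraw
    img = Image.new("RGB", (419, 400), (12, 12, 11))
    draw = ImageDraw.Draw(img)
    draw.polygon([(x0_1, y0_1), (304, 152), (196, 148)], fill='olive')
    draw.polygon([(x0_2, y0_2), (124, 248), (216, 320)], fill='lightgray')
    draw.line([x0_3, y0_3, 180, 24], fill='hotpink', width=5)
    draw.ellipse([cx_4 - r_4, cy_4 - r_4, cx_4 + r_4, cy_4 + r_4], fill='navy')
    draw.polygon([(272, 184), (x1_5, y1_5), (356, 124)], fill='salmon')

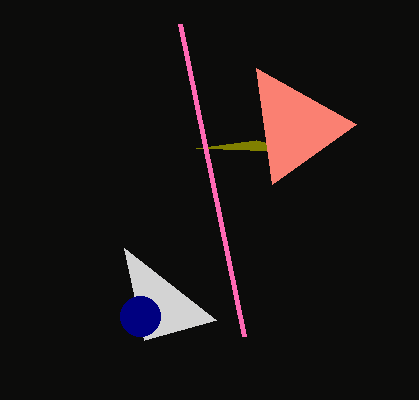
x0_1 = 256, y0_1 = 140, x0_2 = 144, y0_2 = 340, x0_3 = 244, y0_3 = 336, cx_4 = 140, cy_4 = 316, r_4 = 20, x1_5 = 256, y1_5 = 68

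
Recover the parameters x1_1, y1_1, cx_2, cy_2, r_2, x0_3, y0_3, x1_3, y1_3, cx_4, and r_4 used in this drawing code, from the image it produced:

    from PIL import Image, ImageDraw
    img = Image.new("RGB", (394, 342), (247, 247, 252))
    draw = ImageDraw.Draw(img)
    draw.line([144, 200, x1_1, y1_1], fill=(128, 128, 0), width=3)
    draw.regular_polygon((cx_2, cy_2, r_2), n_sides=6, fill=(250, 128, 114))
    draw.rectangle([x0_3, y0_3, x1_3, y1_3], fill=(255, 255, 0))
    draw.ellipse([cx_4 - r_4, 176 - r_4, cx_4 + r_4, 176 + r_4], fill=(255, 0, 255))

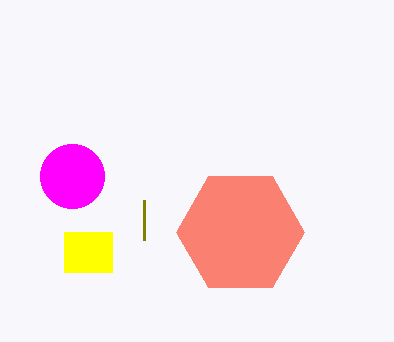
x1_1 = 144; y1_1 = 240; cx_2 = 240; cy_2 = 232; r_2 = 64; x0_3 = 64; y0_3 = 232; x1_3 = 112; y1_3 = 272; cx_4 = 72; r_4 = 32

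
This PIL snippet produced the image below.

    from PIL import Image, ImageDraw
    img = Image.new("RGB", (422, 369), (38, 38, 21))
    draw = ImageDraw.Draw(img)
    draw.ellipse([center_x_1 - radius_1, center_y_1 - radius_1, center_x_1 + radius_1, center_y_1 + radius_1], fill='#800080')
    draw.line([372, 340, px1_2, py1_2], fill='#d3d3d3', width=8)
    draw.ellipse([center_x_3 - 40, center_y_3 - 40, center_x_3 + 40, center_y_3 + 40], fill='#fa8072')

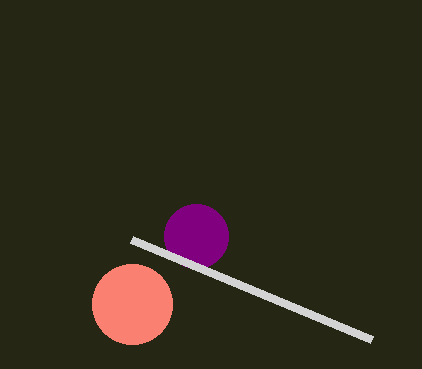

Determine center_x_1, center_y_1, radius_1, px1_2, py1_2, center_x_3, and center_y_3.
center_x_1 = 196, center_y_1 = 236, radius_1 = 32, px1_2 = 132, py1_2 = 240, center_x_3 = 132, center_y_3 = 304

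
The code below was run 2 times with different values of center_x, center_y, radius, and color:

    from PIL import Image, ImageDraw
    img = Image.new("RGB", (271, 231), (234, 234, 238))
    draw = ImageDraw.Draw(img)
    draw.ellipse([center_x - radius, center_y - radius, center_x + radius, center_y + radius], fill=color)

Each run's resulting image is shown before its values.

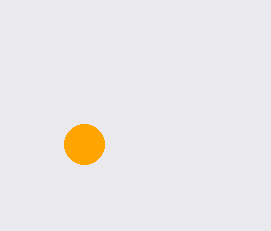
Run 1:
center_x = 84, center_y = 144, radius = 20, color = 'orange'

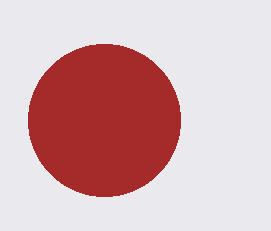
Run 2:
center_x = 104
center_y = 120
radius = 76
color = 'brown'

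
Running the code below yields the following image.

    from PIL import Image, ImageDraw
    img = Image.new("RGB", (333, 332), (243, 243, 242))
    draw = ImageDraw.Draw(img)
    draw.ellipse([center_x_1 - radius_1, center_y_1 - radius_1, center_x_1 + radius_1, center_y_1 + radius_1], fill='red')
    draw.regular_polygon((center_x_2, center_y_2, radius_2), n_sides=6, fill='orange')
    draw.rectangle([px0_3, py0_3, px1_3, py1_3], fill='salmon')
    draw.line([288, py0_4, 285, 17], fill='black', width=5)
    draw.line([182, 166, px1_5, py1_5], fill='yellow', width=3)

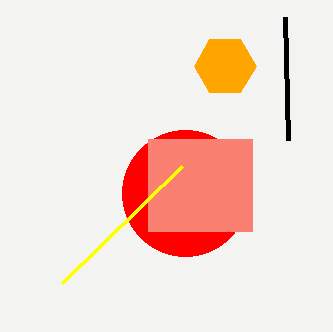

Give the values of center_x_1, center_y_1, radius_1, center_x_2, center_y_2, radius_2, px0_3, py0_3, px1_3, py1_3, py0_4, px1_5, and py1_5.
center_x_1 = 185, center_y_1 = 193, radius_1 = 63, center_x_2 = 225, center_y_2 = 66, radius_2 = 31, px0_3 = 148, py0_3 = 139, px1_3 = 252, py1_3 = 231, py0_4 = 140, px1_5 = 62, py1_5 = 283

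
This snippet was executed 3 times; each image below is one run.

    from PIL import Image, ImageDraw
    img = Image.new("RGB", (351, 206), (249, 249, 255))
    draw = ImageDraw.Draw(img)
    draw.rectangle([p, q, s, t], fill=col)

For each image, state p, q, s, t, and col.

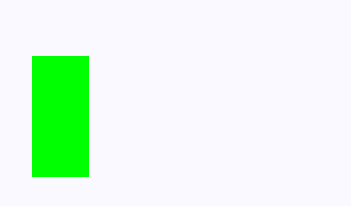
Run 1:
p = 32; q = 56; s = 88; t = 176; col = 'lime'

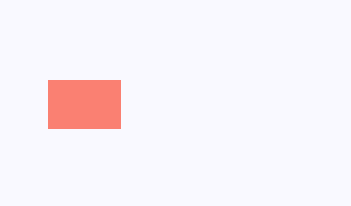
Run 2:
p = 48, q = 80, s = 120, t = 128, col = 'salmon'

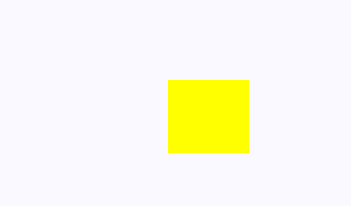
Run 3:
p = 168
q = 80
s = 248
t = 152
col = 'yellow'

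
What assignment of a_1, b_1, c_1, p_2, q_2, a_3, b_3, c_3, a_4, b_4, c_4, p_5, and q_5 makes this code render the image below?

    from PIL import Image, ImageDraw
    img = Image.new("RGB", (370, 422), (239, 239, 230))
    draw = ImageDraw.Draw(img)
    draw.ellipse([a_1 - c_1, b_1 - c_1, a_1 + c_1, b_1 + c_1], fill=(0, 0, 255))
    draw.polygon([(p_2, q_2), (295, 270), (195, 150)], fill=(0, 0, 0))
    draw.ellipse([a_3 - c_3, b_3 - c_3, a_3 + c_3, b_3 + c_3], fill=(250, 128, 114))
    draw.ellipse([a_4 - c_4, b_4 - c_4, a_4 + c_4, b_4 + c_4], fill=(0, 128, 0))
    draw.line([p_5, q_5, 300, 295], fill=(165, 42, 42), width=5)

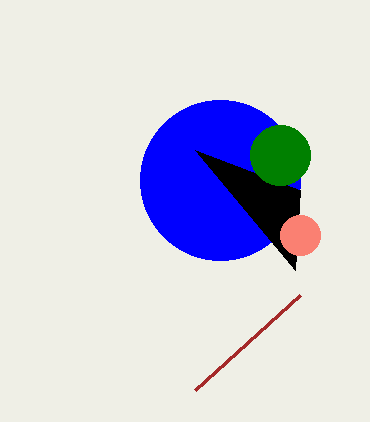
a_1 = 220, b_1 = 180, c_1 = 80, p_2 = 300, q_2 = 190, a_3 = 300, b_3 = 235, c_3 = 20, a_4 = 280, b_4 = 155, c_4 = 30, p_5 = 195, q_5 = 390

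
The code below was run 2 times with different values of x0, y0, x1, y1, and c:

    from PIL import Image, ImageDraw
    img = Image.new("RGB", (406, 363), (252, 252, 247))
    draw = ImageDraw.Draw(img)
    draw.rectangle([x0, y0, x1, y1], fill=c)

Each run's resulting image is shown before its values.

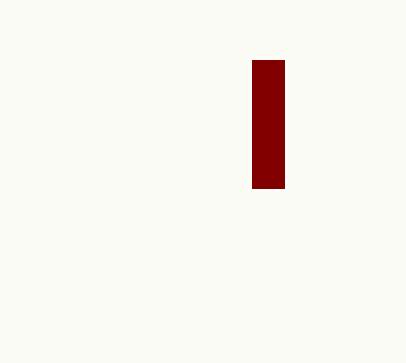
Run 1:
x0 = 252; y0 = 60; x1 = 284; y1 = 188; c = 'maroon'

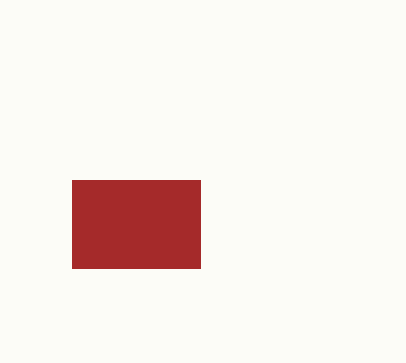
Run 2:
x0 = 72
y0 = 180
x1 = 200
y1 = 268
c = 'brown'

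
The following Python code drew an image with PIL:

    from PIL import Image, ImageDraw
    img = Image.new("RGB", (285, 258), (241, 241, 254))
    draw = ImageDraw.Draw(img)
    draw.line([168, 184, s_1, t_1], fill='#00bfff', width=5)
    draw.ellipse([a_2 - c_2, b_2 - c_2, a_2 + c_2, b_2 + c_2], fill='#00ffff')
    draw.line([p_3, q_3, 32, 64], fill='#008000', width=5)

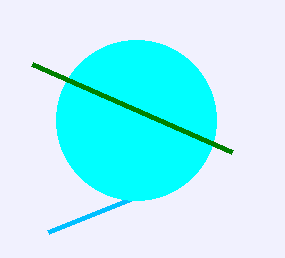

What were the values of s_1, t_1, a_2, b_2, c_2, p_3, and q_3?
s_1 = 48, t_1 = 232, a_2 = 136, b_2 = 120, c_2 = 80, p_3 = 232, q_3 = 152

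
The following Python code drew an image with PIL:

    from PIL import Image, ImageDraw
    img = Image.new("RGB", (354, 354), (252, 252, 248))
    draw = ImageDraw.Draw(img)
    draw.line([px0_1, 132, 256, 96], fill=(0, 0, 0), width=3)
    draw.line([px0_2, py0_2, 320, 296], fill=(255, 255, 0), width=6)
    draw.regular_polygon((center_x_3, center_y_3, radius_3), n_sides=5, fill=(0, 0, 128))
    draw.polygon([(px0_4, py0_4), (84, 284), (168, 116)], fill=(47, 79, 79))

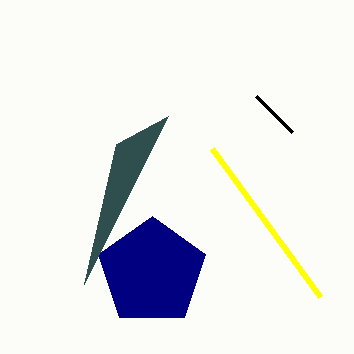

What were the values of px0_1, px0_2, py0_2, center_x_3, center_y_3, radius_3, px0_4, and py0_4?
px0_1 = 292
px0_2 = 212
py0_2 = 148
center_x_3 = 152
center_y_3 = 272
radius_3 = 56
px0_4 = 116
py0_4 = 144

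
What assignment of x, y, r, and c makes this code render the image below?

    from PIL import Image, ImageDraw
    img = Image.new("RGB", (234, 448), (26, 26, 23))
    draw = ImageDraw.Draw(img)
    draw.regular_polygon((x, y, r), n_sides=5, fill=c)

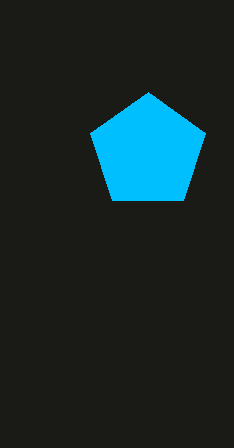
x = 148, y = 152, r = 60, c = 'deepskyblue'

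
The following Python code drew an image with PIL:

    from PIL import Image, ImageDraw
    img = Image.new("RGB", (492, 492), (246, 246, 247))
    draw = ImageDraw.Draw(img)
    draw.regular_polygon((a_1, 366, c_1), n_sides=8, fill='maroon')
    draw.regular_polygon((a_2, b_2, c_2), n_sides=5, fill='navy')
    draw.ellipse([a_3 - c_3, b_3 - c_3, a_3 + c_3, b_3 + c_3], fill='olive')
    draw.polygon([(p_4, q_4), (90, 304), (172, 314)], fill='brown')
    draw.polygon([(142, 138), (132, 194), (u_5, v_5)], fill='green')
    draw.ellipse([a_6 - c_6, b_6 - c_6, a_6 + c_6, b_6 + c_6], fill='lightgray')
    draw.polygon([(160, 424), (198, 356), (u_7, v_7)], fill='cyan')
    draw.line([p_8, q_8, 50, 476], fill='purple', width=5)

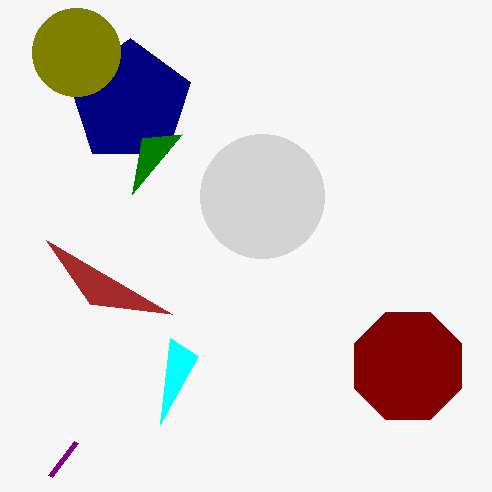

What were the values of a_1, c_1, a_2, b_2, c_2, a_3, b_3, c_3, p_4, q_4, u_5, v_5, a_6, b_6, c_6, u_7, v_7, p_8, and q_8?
a_1 = 408, c_1 = 58, a_2 = 130, b_2 = 102, c_2 = 64, a_3 = 76, b_3 = 52, c_3 = 44, p_4 = 46, q_4 = 240, u_5 = 182, v_5 = 134, a_6 = 262, b_6 = 196, c_6 = 62, u_7 = 170, v_7 = 338, p_8 = 76, q_8 = 442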